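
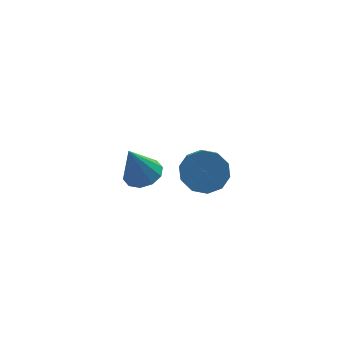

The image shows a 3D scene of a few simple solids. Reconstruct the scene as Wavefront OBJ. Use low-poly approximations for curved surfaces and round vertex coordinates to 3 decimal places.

v -1.804 1.013 -0.699
v -1.044 0.916 -0.437
v -2.376 0.907 0.919
v -1.145 1.407 -0.44
v -1.498 1.747 -0.542
v -1.967 1.807 -0.705
v -2.375 1.564 -0.865
v -2.564 1.111 -0.962
v -2.463 0.62 -0.958
v -2.11 0.28 -0.856
v -1.64 0.22 -0.694
v -1.233 0.463 -0.534
v -0.584 -2.898 2.66
v -0.13 -3.472 2.135
v -0.342 -4.335 2.896
v -0.796 -3.762 3.42
v 0.23 -3.244 2.493
v 0.018 -4.108 3.254
v 0.279 -2.885 2.915
v 0.067 -3.748 3.676
v -0.002 -2.53 3.239
v -0.213 -3.394 4
v -0.505 -2.317 3.342
v -0.716 -3.18 4.103
v -1.038 -2.325 3.184
v -1.25 -3.188 3.945
v -1.398 -2.552 2.826
v -1.61 -3.416 3.587
v -1.447 -2.912 2.404
v -1.659 -3.775 3.165
v -1.167 -3.266 2.08
v -1.378 -4.13 2.841
v -0.664 -3.48 1.977
v -0.875 -4.343 2.738
f 2 1 4
f 2 4 3
f 4 1 5
f 4 5 3
f 5 1 6
f 5 6 3
f 6 1 7
f 6 7 3
f 7 1 8
f 7 8 3
f 8 1 9
f 8 9 3
f 9 1 10
f 9 10 3
f 10 1 11
f 10 11 3
f 11 1 12
f 11 12 3
f 12 1 2
f 12 2 3
f 14 13 17
f 14 17 15
f 15 17 18
f 15 18 16
f 17 13 19
f 17 19 18
f 18 19 20
f 18 20 16
f 19 13 21
f 19 21 20
f 20 21 22
f 20 22 16
f 21 13 23
f 21 23 22
f 22 23 24
f 22 24 16
f 23 13 25
f 23 25 24
f 24 25 26
f 24 26 16
f 25 13 27
f 25 27 26
f 26 27 28
f 26 28 16
f 27 13 29
f 27 29 28
f 28 29 30
f 28 30 16
f 29 13 31
f 29 31 30
f 30 31 32
f 30 32 16
f 31 13 33
f 31 33 32
f 32 33 34
f 32 34 16
f 33 13 14
f 33 14 34
f 34 14 15
f 34 15 16



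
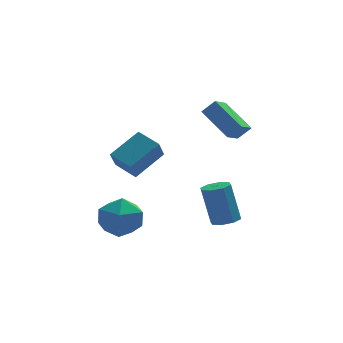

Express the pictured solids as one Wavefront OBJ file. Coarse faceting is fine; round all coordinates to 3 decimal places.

v -2.644 -3.296 -0.947
v -2.061 -2.716 -0.018
v -1.299 -4.784 -0.862
v -0.716 -4.204 0.067
v -1.841 -4.693 0.25
v -2.672 -3.774 0.198
v -0.688 -3.726 -1.078
v -1.519 -2.807 -1.13
v -0.852 -2.982 -0.099
v -1.565 -3.579 0.722
v -1.795 -3.921 -1.602
v -2.508 -4.518 -0.781
v 3.818 -0.545 2.782
v 4.464 -0.613 3.461
v 2.834 0.934 3.864
v 3.48 0.866 4.544
v 4.48 0.294 2.236
v 5.126 0.226 2.916
v 3.496 1.773 3.319
v 4.142 1.705 3.998
v -0.53 -0.476 0.407
v -0.869 -1.177 1.461
v -1.359 0.525 0.806
v -1.698 -0.176 1.86
v 0.938 0.336 1.42
v 0.599 -0.365 2.474
v 0.109 1.337 1.819
v -0.23 0.636 2.873
v 3.159 -3.863 -0.987
v 3.816 -4.14 -0.791
v 3.418 -3.655 1.224
v 2.761 -3.377 1.027
v 3.843 -3.589 -0.918
v 3.445 -3.103 1.096
v 3.469 -3.198 -1.086
v 3.071 -2.713 0.928
v 2.913 -3.197 -1.196
v 2.515 -2.711 0.818
v 2.502 -3.585 -1.184
v 2.104 -3.1 0.831
v 2.475 -4.137 -1.056
v 2.077 -3.651 0.958
v 2.849 -4.527 -0.888
v 2.451 -4.042 1.126
v 3.405 -4.529 -0.778
v 3.007 -4.043 1.236
f 1 12 6
f 1 6 2
f 1 2 8
f 1 8 11
f 1 11 12
f 2 6 10
f 6 12 5
f 12 11 3
f 11 8 7
f 8 2 9
f 4 10 5
f 4 5 3
f 4 3 7
f 4 7 9
f 4 9 10
f 5 10 6
f 3 5 12
f 7 3 11
f 9 7 8
f 10 9 2
f 14 16 13
f 17 14 13
f 13 16 15
f 15 17 13
f 14 20 16
f 18 14 17
f 18 20 14
f 16 20 15
f 19 17 15
f 15 20 19
f 19 18 17
f 20 18 19
f 22 24 21
f 25 22 21
f 21 24 23
f 23 25 21
f 22 28 24
f 26 22 25
f 26 28 22
f 24 28 23
f 27 25 23
f 23 28 27
f 27 26 25
f 28 26 27
f 30 29 33
f 30 33 31
f 31 33 34
f 31 34 32
f 33 29 35
f 33 35 34
f 34 35 36
f 34 36 32
f 35 29 37
f 35 37 36
f 36 37 38
f 36 38 32
f 37 29 39
f 37 39 38
f 38 39 40
f 38 40 32
f 39 29 41
f 39 41 40
f 40 41 42
f 40 42 32
f 41 29 43
f 41 43 42
f 42 43 44
f 42 44 32
f 43 29 45
f 43 45 44
f 44 45 46
f 44 46 32
f 45 29 30
f 45 30 46
f 46 30 31
f 46 31 32



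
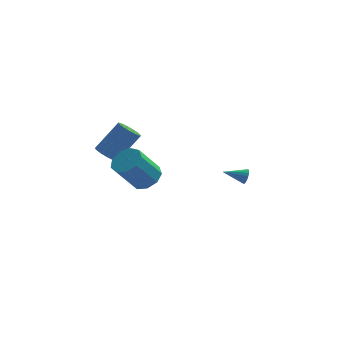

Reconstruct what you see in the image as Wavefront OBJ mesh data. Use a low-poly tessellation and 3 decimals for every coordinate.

v -2.294 -3.359 2.399
v -1.534 -3.635 2.794
v -2.546 -4.157 4.377
v -3.306 -3.881 3.981
v -1.636 -3.042 2.924
v -2.648 -3.564 4.507
v -2.045 -2.597 2.809
v -3.058 -3.119 4.391
v -2.571 -2.509 2.501
v -3.584 -3.031 4.084
v -2.967 -2.819 2.146
v -3.98 -3.341 3.728
v -3.048 -3.381 1.909
v -4.061 -3.903 3.491
v -2.776 -3.933 1.901
v -3.789 -4.455 3.483
v -2.278 -4.217 2.126
v -3.291 -4.738 3.709
v -1.787 -4.099 2.479
v -2.8 -4.621 4.061
v 3.338 3.415 -2.013
v 3.479 3.652 -1.584
v 2.082 3.425 -1.607
v 3.43 3.835 -1.739
v 3.361 3.921 -1.956
v 3.286 3.891 -2.187
v 3.223 3.753 -2.377
v 3.186 3.536 -2.485
v 3.185 3.292 -2.484
v 3.218 3.076 -2.375
v 3.279 2.938 -2.184
v 3.353 2.909 -1.953
v 3.424 2.995 -1.736
v 3.475 3.178 -1.583
v 3.495 3.415 -1.528
v -4.252 -1.597 3.041
v -3.737 -1.452 2.574
v -2.534 -0.897 4.072
v -3.048 -1.043 4.539
v -3.907 -1.159 2.602
v -2.704 -0.604 4.1
v -4.156 -0.966 2.73
v -2.953 -0.412 4.229
v -4.427 -0.918 2.93
v -3.223 -0.364 4.428
v -4.657 -1.026 3.155
v -3.454 -0.471 4.653
v -4.795 -1.264 3.354
v -3.592 -0.71 4.852
v -4.808 -1.579 3.481
v -3.605 -1.025 4.979
v -4.694 -1.898 3.508
v -3.491 -1.344 5.006
v -4.478 -2.148 3.427
v -3.275 -1.594 4.925
v -4.211 -2.272 3.258
v -3.008 -1.718 4.756
v -3.953 -2.241 3.039
v -2.749 -1.687 4.537
v -3.763 -2.063 2.821
v -2.56 -1.508 4.319
v -3.685 -1.778 2.653
v -2.482 -1.223 4.151
f 2 1 5
f 2 5 3
f 3 5 6
f 3 6 4
f 5 1 7
f 5 7 6
f 6 7 8
f 6 8 4
f 7 1 9
f 7 9 8
f 8 9 10
f 8 10 4
f 9 1 11
f 9 11 10
f 10 11 12
f 10 12 4
f 11 1 13
f 11 13 12
f 12 13 14
f 12 14 4
f 13 1 15
f 13 15 14
f 14 15 16
f 14 16 4
f 15 1 17
f 15 17 16
f 16 17 18
f 16 18 4
f 17 1 19
f 17 19 18
f 18 19 20
f 18 20 4
f 19 1 2
f 19 2 20
f 20 2 3
f 20 3 4
f 22 21 24
f 22 24 23
f 24 21 25
f 24 25 23
f 25 21 26
f 25 26 23
f 26 21 27
f 26 27 23
f 27 21 28
f 27 28 23
f 28 21 29
f 28 29 23
f 29 21 30
f 29 30 23
f 30 21 31
f 30 31 23
f 31 21 32
f 31 32 23
f 32 21 33
f 32 33 23
f 33 21 34
f 33 34 23
f 34 21 35
f 34 35 23
f 35 21 22
f 35 22 23
f 37 36 40
f 37 40 38
f 38 40 41
f 38 41 39
f 40 36 42
f 40 42 41
f 41 42 43
f 41 43 39
f 42 36 44
f 42 44 43
f 43 44 45
f 43 45 39
f 44 36 46
f 44 46 45
f 45 46 47
f 45 47 39
f 46 36 48
f 46 48 47
f 47 48 49
f 47 49 39
f 48 36 50
f 48 50 49
f 49 50 51
f 49 51 39
f 50 36 52
f 50 52 51
f 51 52 53
f 51 53 39
f 52 36 54
f 52 54 53
f 53 54 55
f 53 55 39
f 54 36 56
f 54 56 55
f 55 56 57
f 55 57 39
f 56 36 58
f 56 58 57
f 57 58 59
f 57 59 39
f 58 36 60
f 58 60 59
f 59 60 61
f 59 61 39
f 60 36 62
f 60 62 61
f 61 62 63
f 61 63 39
f 62 36 37
f 62 37 63
f 63 37 38
f 63 38 39



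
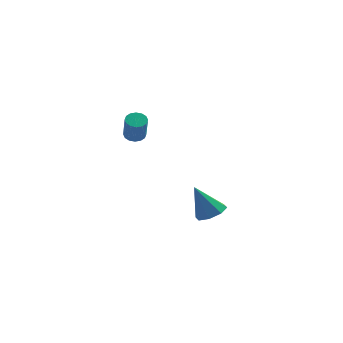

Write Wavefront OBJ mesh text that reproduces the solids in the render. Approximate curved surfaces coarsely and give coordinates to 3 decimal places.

v -2.788 0.604 3.111
v -2.318 0.372 2.98
v -2.243 -0.196 4.258
v -2.712 0.036 4.389
v -2.248 0.621 3.087
v -2.173 0.053 4.364
v -2.323 0.865 3.2
v -2.248 0.297 4.477
v -2.523 1.04 3.29
v -2.447 0.471 4.567
v -2.793 1.097 3.331
v -2.718 0.529 4.608
v -3.062 1.023 3.314
v -2.987 0.455 4.591
v -3.257 0.836 3.242
v -3.182 0.268 4.52
v -3.327 0.587 3.136
v -3.252 0.019 4.413
v -3.252 0.343 3.023
v -3.177 -0.225 4.3
v -3.053 0.169 2.933
v -2.977 -0.4 4.21
v -2.782 0.111 2.892
v -2.707 -0.457 4.169
v -2.513 0.185 2.909
v -2.438 -0.383 4.186
v 0.904 1.681 -2.983
v 1.541 2.208 -2.745
v 0.076 1.939 -1.337
v 1.048 2.527 -3.043
v 0.471 2.349 -3.306
v 0.148 1.781 -3.379
v 0.268 1.153 -3.22
v 0.761 0.835 -2.922
v 1.338 1.012 -2.659
v 1.661 1.581 -2.586
f 2 1 5
f 2 5 3
f 3 5 6
f 3 6 4
f 5 1 7
f 5 7 6
f 6 7 8
f 6 8 4
f 7 1 9
f 7 9 8
f 8 9 10
f 8 10 4
f 9 1 11
f 9 11 10
f 10 11 12
f 10 12 4
f 11 1 13
f 11 13 12
f 12 13 14
f 12 14 4
f 13 1 15
f 13 15 14
f 14 15 16
f 14 16 4
f 15 1 17
f 15 17 16
f 16 17 18
f 16 18 4
f 17 1 19
f 17 19 18
f 18 19 20
f 18 20 4
f 19 1 21
f 19 21 20
f 20 21 22
f 20 22 4
f 21 1 23
f 21 23 22
f 22 23 24
f 22 24 4
f 23 1 25
f 23 25 24
f 24 25 26
f 24 26 4
f 25 1 2
f 25 2 26
f 26 2 3
f 26 3 4
f 28 27 30
f 28 30 29
f 30 27 31
f 30 31 29
f 31 27 32
f 31 32 29
f 32 27 33
f 32 33 29
f 33 27 34
f 33 34 29
f 34 27 35
f 34 35 29
f 35 27 36
f 35 36 29
f 36 27 28
f 36 28 29



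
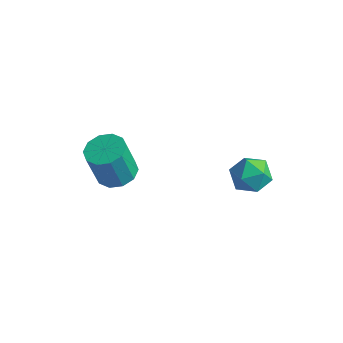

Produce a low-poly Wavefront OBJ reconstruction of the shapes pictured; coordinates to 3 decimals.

v -2.451 1.05 -3.03
v -1.641 1.025 -2.905
v -1.899 0.665 -1.305
v -2.709 0.69 -1.43
v -1.797 1.5 -2.824
v -2.055 1.14 -1.224
v -2.203 1.803 -2.821
v -2.461 1.444 -1.221
v -2.704 1.818 -2.898
v -2.962 1.459 -1.298
v -3.108 1.54 -3.026
v -3.366 1.181 -1.426
v -3.261 1.075 -3.155
v -3.519 0.715 -1.555
v -3.105 0.6 -3.236
v -3.363 0.24 -1.636
v -2.699 0.296 -3.239
v -2.957 -0.063 -1.639
v -2.198 0.281 -3.162
v -2.456 -0.078 -1.562
v -1.794 0.559 -3.034
v -2.052 0.2 -1.434
v 2.068 4.088 -1.954
v 2.59 3.791 -2.573
v 1.19 3.029 -2.187
v 1.712 2.732 -2.806
v 1.959 2.697 -1.981
v 2.501 3.352 -1.837
v 1.279 3.468 -2.923
v 1.821 4.123 -2.779
v 2.102 3.408 -3.172
v 2.522 2.932 -2.59
v 1.258 3.888 -2.17
v 1.678 3.412 -1.588
f 2 1 5
f 2 5 3
f 3 5 6
f 3 6 4
f 5 1 7
f 5 7 6
f 6 7 8
f 6 8 4
f 7 1 9
f 7 9 8
f 8 9 10
f 8 10 4
f 9 1 11
f 9 11 10
f 10 11 12
f 10 12 4
f 11 1 13
f 11 13 12
f 12 13 14
f 12 14 4
f 13 1 15
f 13 15 14
f 14 15 16
f 14 16 4
f 15 1 17
f 15 17 16
f 16 17 18
f 16 18 4
f 17 1 19
f 17 19 18
f 18 19 20
f 18 20 4
f 19 1 21
f 19 21 20
f 20 21 22
f 20 22 4
f 21 1 2
f 21 2 22
f 22 2 3
f 22 3 4
f 23 34 28
f 23 28 24
f 23 24 30
f 23 30 33
f 23 33 34
f 24 28 32
f 28 34 27
f 34 33 25
f 33 30 29
f 30 24 31
f 26 32 27
f 26 27 25
f 26 25 29
f 26 29 31
f 26 31 32
f 27 32 28
f 25 27 34
f 29 25 33
f 31 29 30
f 32 31 24



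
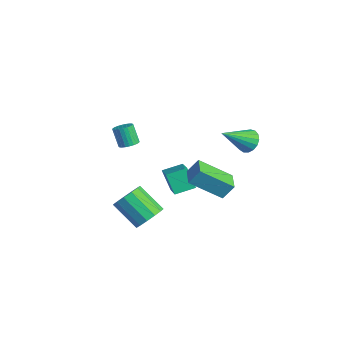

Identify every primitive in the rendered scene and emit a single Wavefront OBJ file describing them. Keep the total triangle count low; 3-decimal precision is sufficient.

v 0.993 -1.192 -3.02
v 1.359 -0.763 -2.357
v 0.113 -1.4 -1.257
v -0.253 -1.828 -1.92
v 1.03 -0.458 -2.554
v -0.217 -1.094 -1.454
v 0.689 -0.386 -2.899
v -0.558 -1.022 -1.799
v 0.444 -0.57 -3.282
v -0.802 -1.206 -2.182
v 0.374 -0.951 -3.582
v -0.872 -1.587 -2.482
v 0.501 -1.409 -3.704
v -0.746 -2.045 -2.604
v 0.783 -1.798 -3.608
v -0.463 -2.434 -2.508
v 1.133 -1.994 -3.326
v -0.114 -2.631 -2.226
v 1.438 -1.936 -2.947
v 0.191 -2.572 -1.847
v 1.602 -1.642 -2.591
v 0.355 -2.278 -1.491
v 1.572 -1.204 -2.371
v 0.326 -1.841 -1.271
v -0.007 -1.76 2.048
v 0.341 -2.117 2.197
v -0.165 -2.196 3.182
v -0.513 -1.84 3.032
v 0.431 -1.945 2.258
v -0.075 -2.025 3.242
v 0.455 -1.746 2.286
v -0.051 -1.826 3.271
v 0.408 -1.549 2.278
v -0.098 -1.628 3.263
v 0.298 -1.383 2.235
v -0.207 -1.463 3.22
v 0.142 -1.276 2.164
v -0.364 -1.355 3.148
v -0.037 -1.242 2.074
v -0.543 -1.321 3.059
v -0.211 -1.287 1.981
v -0.717 -1.366 2.966
v -0.355 -1.404 1.898
v -0.861 -1.483 2.883
v -0.445 -1.575 1.838
v -0.951 -1.655 2.822
v -0.469 -1.774 1.809
v -0.975 -1.854 2.794
v -0.422 -1.972 1.817
v -0.928 -2.051 2.802
v -0.313 -2.137 1.86
v -0.818 -2.217 2.845
v -0.156 -2.245 1.932
v -0.662 -2.324 2.916
v 0.023 -2.279 2.021
v -0.483 -2.358 3.006
v 0.197 -2.234 2.114
v -0.309 -2.313 3.099
v 1.164 4.193 0.97
v 1.859 4.09 0.812
v 1.196 2.647 2.11
v 1.867 4.295 1.09
v 1.713 4.476 1.34
v 1.434 4.592 1.505
v 1.093 4.617 1.548
v 0.768 4.544 1.458
v 0.534 4.391 1.257
v 0.445 4.192 0.99
v 0.52 3.994 0.719
v 0.742 3.841 0.505
v 1.062 3.768 0.398
v 1.405 3.793 0.422
v 1.692 3.909 0.571
v -3.908 2.032 -3.933
v -2.296 1.419 -2.941
v -3.669 3.13 -3.644
v -2.057 2.516 -2.651
v -3.183 2.164 -5.029
v -1.571 1.55 -4.036
v -2.944 3.261 -4.739
v -1.332 2.648 -3.747
v 1.876 2.263 -1.283
v 1.137 0.778 -0.095
v 2.081 2.791 -0.495
v 1.342 1.305 0.692
v 2.938 1.775 -1.232
v 2.199 0.289 -0.045
v 3.143 2.302 -0.445
v 2.404 0.817 0.743
f 2 1 5
f 2 5 3
f 3 5 6
f 3 6 4
f 5 1 7
f 5 7 6
f 6 7 8
f 6 8 4
f 7 1 9
f 7 9 8
f 8 9 10
f 8 10 4
f 9 1 11
f 9 11 10
f 10 11 12
f 10 12 4
f 11 1 13
f 11 13 12
f 12 13 14
f 12 14 4
f 13 1 15
f 13 15 14
f 14 15 16
f 14 16 4
f 15 1 17
f 15 17 16
f 16 17 18
f 16 18 4
f 17 1 19
f 17 19 18
f 18 19 20
f 18 20 4
f 19 1 21
f 19 21 20
f 20 21 22
f 20 22 4
f 21 1 23
f 21 23 22
f 22 23 24
f 22 24 4
f 23 1 2
f 23 2 24
f 24 2 3
f 24 3 4
f 26 25 29
f 26 29 27
f 27 29 30
f 27 30 28
f 29 25 31
f 29 31 30
f 30 31 32
f 30 32 28
f 31 25 33
f 31 33 32
f 32 33 34
f 32 34 28
f 33 25 35
f 33 35 34
f 34 35 36
f 34 36 28
f 35 25 37
f 35 37 36
f 36 37 38
f 36 38 28
f 37 25 39
f 37 39 38
f 38 39 40
f 38 40 28
f 39 25 41
f 39 41 40
f 40 41 42
f 40 42 28
f 41 25 43
f 41 43 42
f 42 43 44
f 42 44 28
f 43 25 45
f 43 45 44
f 44 45 46
f 44 46 28
f 45 25 47
f 45 47 46
f 46 47 48
f 46 48 28
f 47 25 49
f 47 49 48
f 48 49 50
f 48 50 28
f 49 25 51
f 49 51 50
f 50 51 52
f 50 52 28
f 51 25 53
f 51 53 52
f 52 53 54
f 52 54 28
f 53 25 55
f 53 55 54
f 54 55 56
f 54 56 28
f 55 25 57
f 55 57 56
f 56 57 58
f 56 58 28
f 57 25 26
f 57 26 58
f 58 26 27
f 58 27 28
f 60 59 62
f 60 62 61
f 62 59 63
f 62 63 61
f 63 59 64
f 63 64 61
f 64 59 65
f 64 65 61
f 65 59 66
f 65 66 61
f 66 59 67
f 66 67 61
f 67 59 68
f 67 68 61
f 68 59 69
f 68 69 61
f 69 59 70
f 69 70 61
f 70 59 71
f 70 71 61
f 71 59 72
f 71 72 61
f 72 59 73
f 72 73 61
f 73 59 60
f 73 60 61
f 75 77 74
f 78 75 74
f 74 77 76
f 76 78 74
f 75 81 77
f 79 75 78
f 79 81 75
f 77 81 76
f 80 78 76
f 76 81 80
f 80 79 78
f 81 79 80
f 83 85 82
f 86 83 82
f 82 85 84
f 84 86 82
f 83 89 85
f 87 83 86
f 87 89 83
f 85 89 84
f 88 86 84
f 84 89 88
f 88 87 86
f 89 87 88



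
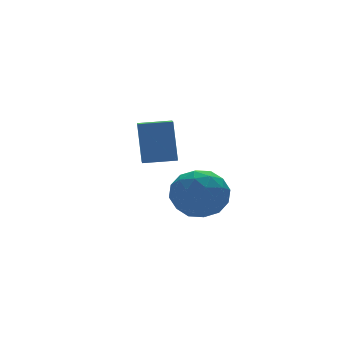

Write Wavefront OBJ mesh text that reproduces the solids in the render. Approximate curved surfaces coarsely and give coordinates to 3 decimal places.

v -1.765 -1.532 -0.713
v -1.126 -1.646 -1.401
v -2.734 -2.454 -1.459
v -2.095 -2.568 -2.147
v -1.939 -2.939 -1.291
v -1.34 -2.37 -0.83
v -2.52 -1.73 -2.03
v -1.921 -1.161 -1.569
v -1.592 -1.769 -2.216
v -1.234 -2.516 -1.759
v -2.626 -1.584 -1.101
v -2.268 -2.331 -0.644
v -1.36 -1.508 -0.992
v -2.5 -2.592 -1.868
v -2.408 -2.81 -1.365
v -2.032 -2.877 -1.77
v -1.486 -1.933 -0.656
v -1.111 -2.001 -1.06
v -1.589 -2.76 -0.996
v -2.749 -2.099 -1.8
v -2.374 -2.167 -2.204
v -1.828 -1.223 -1.09
v -1.452 -1.29 -1.495
v -2.271 -1.34 -1.864
v -1.259 -1.648 -1.875
v -1.829 -2.189 -2.313
v -2.078 -1.697 -2.244
v -1.726 -1.362 -1.973
v -1.048 -2.087 -1.606
v -1.618 -2.628 -2.045
v -1.526 -2.847 -1.541
v -1.174 -2.512 -1.27
v -1.322 -2.159 -2.085
v -2.242 -1.472 -0.815
v -2.812 -2.013 -1.254
v -2.686 -1.588 -1.59
v -2.334 -1.253 -1.319
v -2.031 -1.911 -0.547
v -2.601 -2.452 -0.985
v -2.134 -2.738 -0.887
v -1.782 -2.403 -0.616
v -2.538 -1.941 -0.775
v -2.285 0.74 -1.104
v -2.18 1.204 0.34
v -1.844 1.575 -1.404
v -1.74 2.039 0.04
v -1.32 0.261 -1.02
v -1.216 0.725 0.424
v -0.88 1.096 -1.32
v -0.775 1.56 0.124
f 1 38 17
f 38 12 41
f 17 41 6
f 38 41 17
f 1 17 13
f 17 6 18
f 13 18 2
f 17 18 13
f 1 13 22
f 13 2 23
f 22 23 8
f 13 23 22
f 1 22 34
f 22 8 37
f 34 37 11
f 22 37 34
f 1 34 38
f 34 11 42
f 38 42 12
f 34 42 38
f 2 18 29
f 18 6 32
f 29 32 10
f 18 32 29
f 6 41 19
f 41 12 40
f 19 40 5
f 41 40 19
f 12 42 39
f 42 11 35
f 39 35 3
f 42 35 39
f 11 37 36
f 37 8 24
f 36 24 7
f 37 24 36
f 8 23 28
f 23 2 25
f 28 25 9
f 23 25 28
f 4 30 16
f 30 10 31
f 16 31 5
f 30 31 16
f 4 16 14
f 16 5 15
f 14 15 3
f 16 15 14
f 4 14 21
f 14 3 20
f 21 20 7
f 14 20 21
f 4 21 26
f 21 7 27
f 26 27 9
f 21 27 26
f 4 26 30
f 26 9 33
f 30 33 10
f 26 33 30
f 5 31 19
f 31 10 32
f 19 32 6
f 31 32 19
f 3 15 39
f 15 5 40
f 39 40 12
f 15 40 39
f 7 20 36
f 20 3 35
f 36 35 11
f 20 35 36
f 9 27 28
f 27 7 24
f 28 24 8
f 27 24 28
f 10 33 29
f 33 9 25
f 29 25 2
f 33 25 29
f 44 46 43
f 47 44 43
f 43 46 45
f 45 47 43
f 44 50 46
f 48 44 47
f 48 50 44
f 46 50 45
f 49 47 45
f 45 50 49
f 49 48 47
f 50 48 49



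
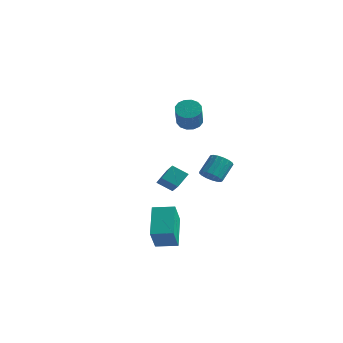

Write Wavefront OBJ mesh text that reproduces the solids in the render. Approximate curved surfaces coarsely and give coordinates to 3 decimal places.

v -3.883 -0.83 -0.836
v -3.744 -0.156 -0.224
v -4.806 0.081 -1.629
v -4.667 0.754 -1.018
v -3.173 -0.534 -1.322
v -3.034 0.139 -0.711
v -4.096 0.376 -2.116
v -3.957 1.05 -1.504
v -2.452 1.128 -1.071
v -1.907 1.297 -1.287
v -1.844 2.142 -0.466
v -2.388 1.972 -0.249
v -2.097 1.459 -1.439
v -2.033 2.304 -0.618
v -2.367 1.545 -1.507
v -2.304 2.39 -0.686
v -2.657 1.536 -1.475
v -2.594 2.381 -0.653
v -2.9 1.433 -1.35
v -2.837 2.278 -0.529
v -3.04 1.26 -1.161
v -2.977 2.105 -0.34
v -3.046 1.056 -0.951
v -2.982 1.901 -0.13
v -2.915 0.869 -0.769
v -2.851 1.714 0.052
v -2.678 0.742 -0.656
v -2.615 1.586 0.165
v -2.389 0.702 -0.638
v -2.326 1.547 0.183
v -2.115 0.76 -0.719
v -2.051 1.605 0.102
v -1.918 0.902 -0.88
v -1.854 1.747 -0.059
v -1.843 1.096 -1.086
v -1.779 1.941 -0.264
v -1.482 -5.229 -2.278
v -2.202 -4.043 -1.229
v -1.779 -4.409 -3.411
v -2.5 -3.222 -2.361
v -0.56 -4.758 -2.179
v -1.281 -3.571 -1.129
v -0.858 -3.937 -3.311
v -1.578 -2.751 -2.262
v -3.209 0.49 2.583
v -2.814 0.209 2.18
v -2.335 -0.63 3.235
v -2.731 -0.35 3.637
v -2.645 0.46 2.303
v -2.167 -0.379 3.358
v -2.628 0.718 2.501
v -2.15 -0.121 3.556
v -2.766 0.916 2.721
v -2.288 0.077 3.775
v -3.023 0.999 2.904
v -2.545 0.16 3.958
v -3.33 0.945 3
v -2.852 0.106 4.055
v -3.605 0.77 2.985
v -3.126 -0.069 4.04
v -3.773 0.519 2.862
v -3.295 -0.32 3.917
v -3.79 0.261 2.664
v -3.312 -0.578 3.719
v -3.652 0.063 2.445
v -3.174 -0.776 3.499
v -3.395 -0.02 2.262
v -2.917 -0.859 3.316
v -3.088 0.034 2.165
v -2.61 -0.805 3.22
f 2 4 1
f 5 2 1
f 1 4 3
f 3 5 1
f 2 8 4
f 6 2 5
f 6 8 2
f 4 8 3
f 7 5 3
f 3 8 7
f 7 6 5
f 8 6 7
f 10 9 13
f 10 13 11
f 11 13 14
f 11 14 12
f 13 9 15
f 13 15 14
f 14 15 16
f 14 16 12
f 15 9 17
f 15 17 16
f 16 17 18
f 16 18 12
f 17 9 19
f 17 19 18
f 18 19 20
f 18 20 12
f 19 9 21
f 19 21 20
f 20 21 22
f 20 22 12
f 21 9 23
f 21 23 22
f 22 23 24
f 22 24 12
f 23 9 25
f 23 25 24
f 24 25 26
f 24 26 12
f 25 9 27
f 25 27 26
f 26 27 28
f 26 28 12
f 27 9 29
f 27 29 28
f 28 29 30
f 28 30 12
f 29 9 31
f 29 31 30
f 30 31 32
f 30 32 12
f 31 9 33
f 31 33 32
f 32 33 34
f 32 34 12
f 33 9 35
f 33 35 34
f 34 35 36
f 34 36 12
f 35 9 10
f 35 10 36
f 36 10 11
f 36 11 12
f 38 40 37
f 41 38 37
f 37 40 39
f 39 41 37
f 38 44 40
f 42 38 41
f 42 44 38
f 40 44 39
f 43 41 39
f 39 44 43
f 43 42 41
f 44 42 43
f 46 45 49
f 46 49 47
f 47 49 50
f 47 50 48
f 49 45 51
f 49 51 50
f 50 51 52
f 50 52 48
f 51 45 53
f 51 53 52
f 52 53 54
f 52 54 48
f 53 45 55
f 53 55 54
f 54 55 56
f 54 56 48
f 55 45 57
f 55 57 56
f 56 57 58
f 56 58 48
f 57 45 59
f 57 59 58
f 58 59 60
f 58 60 48
f 59 45 61
f 59 61 60
f 60 61 62
f 60 62 48
f 61 45 63
f 61 63 62
f 62 63 64
f 62 64 48
f 63 45 65
f 63 65 64
f 64 65 66
f 64 66 48
f 65 45 67
f 65 67 66
f 66 67 68
f 66 68 48
f 67 45 69
f 67 69 68
f 68 69 70
f 68 70 48
f 69 45 46
f 69 46 70
f 70 46 47
f 70 47 48



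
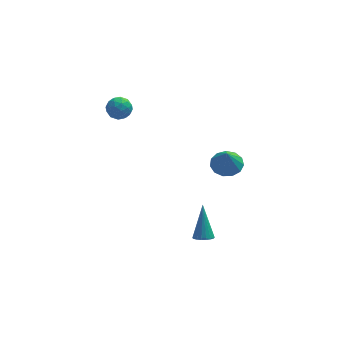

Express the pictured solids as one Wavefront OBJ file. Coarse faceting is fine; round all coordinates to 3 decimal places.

v 0.502 -3.98 -2.37
v 1.051 -4.011 -2.368
v 0.558 -2.92 -0.71
v 1.009 -3.808 -2.497
v 0.866 -3.638 -2.6
v 0.651 -3.536 -2.658
v 0.407 -3.522 -2.659
v 0.181 -3.599 -2.603
v 0.019 -3.751 -2.5
v -0.047 -3.949 -2.371
v -0.004 -4.152 -2.243
v 0.139 -4.322 -2.139
v 0.353 -4.424 -2.081
v 0.598 -4.438 -2.081
v 0.823 -4.361 -2.137
v 0.985 -4.209 -2.24
v 1.973 -0.885 0.608
v 2.475 -0.235 0.863
v 1.907 -1.315 1.832
v 2.019 -0.075 0.895
v 1.548 -0.173 0.835
v 1.212 -0.496 0.703
v 1.118 -0.943 0.541
v 1.295 -1.371 0.4
v 1.688 -1.645 0.325
v 2.171 -1.677 0.339
v 2.592 -1.458 0.439
v 2.816 -1.057 0.593
v 2.772 -0.601 0.751
v -3.877 3.372 1.896
v -3.384 3.671 2.37
v -2.976 3.069 1.15
v -2.483 3.368 1.624
v -2.848 2.744 1.811
v -3.405 2.932 2.271
v -2.955 3.808 1.249
v -3.512 3.996 1.709
v -2.814 3.941 1.97
v -2.748 3.283 2.317
v -3.612 3.457 1.203
v -3.546 2.799 1.55
v -3.71 3.548 2.198
v -2.65 3.192 1.322
v -2.865 2.825 1.431
v -2.575 3.001 1.71
v -3.722 3.113 2.14
v -3.432 3.289 2.419
v -3.117 2.745 2.09
v -2.928 3.451 1.101
v -2.638 3.627 1.38
v -3.785 3.739 1.81
v -3.495 3.915 2.089
v -3.243 3.995 1.43
v -3.085 3.883 2.242
v -2.555 3.705 1.804
v -2.833 3.963 1.583
v -3.16 4.073 1.854
v -3.046 3.496 2.446
v -2.517 3.318 2.008
v -2.731 2.951 2.117
v -3.059 3.061 2.388
v -2.711 3.655 2.211
v -3.843 3.422 1.512
v -3.314 3.244 1.074
v -3.301 3.679 1.132
v -3.629 3.789 1.403
v -3.805 3.035 1.716
v -3.275 2.857 1.278
v -3.2 2.667 1.666
v -3.527 2.777 1.937
v -3.649 3.085 1.309
f 2 1 4
f 2 4 3
f 4 1 5
f 4 5 3
f 5 1 6
f 5 6 3
f 6 1 7
f 6 7 3
f 7 1 8
f 7 8 3
f 8 1 9
f 8 9 3
f 9 1 10
f 9 10 3
f 10 1 11
f 10 11 3
f 11 1 12
f 11 12 3
f 12 1 13
f 12 13 3
f 13 1 14
f 13 14 3
f 14 1 15
f 14 15 3
f 15 1 16
f 15 16 3
f 16 1 2
f 16 2 3
f 18 17 20
f 18 20 19
f 20 17 21
f 20 21 19
f 21 17 22
f 21 22 19
f 22 17 23
f 22 23 19
f 23 17 24
f 23 24 19
f 24 17 25
f 24 25 19
f 25 17 26
f 25 26 19
f 26 17 27
f 26 27 19
f 27 17 28
f 27 28 19
f 28 17 29
f 28 29 19
f 29 17 18
f 29 18 19
f 30 67 46
f 67 41 70
f 46 70 35
f 67 70 46
f 30 46 42
f 46 35 47
f 42 47 31
f 46 47 42
f 30 42 51
f 42 31 52
f 51 52 37
f 42 52 51
f 30 51 63
f 51 37 66
f 63 66 40
f 51 66 63
f 30 63 67
f 63 40 71
f 67 71 41
f 63 71 67
f 31 47 58
f 47 35 61
f 58 61 39
f 47 61 58
f 35 70 48
f 70 41 69
f 48 69 34
f 70 69 48
f 41 71 68
f 71 40 64
f 68 64 32
f 71 64 68
f 40 66 65
f 66 37 53
f 65 53 36
f 66 53 65
f 37 52 57
f 52 31 54
f 57 54 38
f 52 54 57
f 33 59 45
f 59 39 60
f 45 60 34
f 59 60 45
f 33 45 43
f 45 34 44
f 43 44 32
f 45 44 43
f 33 43 50
f 43 32 49
f 50 49 36
f 43 49 50
f 33 50 55
f 50 36 56
f 55 56 38
f 50 56 55
f 33 55 59
f 55 38 62
f 59 62 39
f 55 62 59
f 34 60 48
f 60 39 61
f 48 61 35
f 60 61 48
f 32 44 68
f 44 34 69
f 68 69 41
f 44 69 68
f 36 49 65
f 49 32 64
f 65 64 40
f 49 64 65
f 38 56 57
f 56 36 53
f 57 53 37
f 56 53 57
f 39 62 58
f 62 38 54
f 58 54 31
f 62 54 58



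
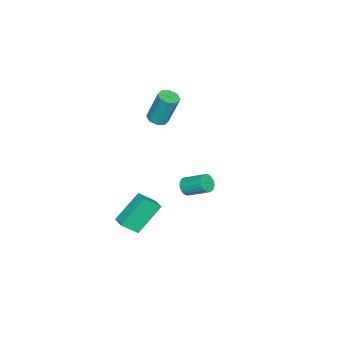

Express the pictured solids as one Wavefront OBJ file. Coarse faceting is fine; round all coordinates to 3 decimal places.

v -3.829 -2.143 1.804
v -3.203 -2.407 1.919
v -3.284 -1.702 3.991
v -3.911 -1.437 3.876
v -3.183 -1.908 1.749
v -3.264 -1.203 3.821
v -3.542 -1.545 1.612
v -3.623 -0.84 3.684
v -4.069 -1.533 1.587
v -4.15 -0.828 3.659
v -4.456 -1.878 1.689
v -4.537 -1.173 3.761
v -4.476 -2.377 1.859
v -4.557 -1.672 3.931
v -4.117 -2.74 1.996
v -4.198 -2.035 4.068
v -3.59 -2.752 2.021
v -3.671 -2.047 4.093
v 3.238 2.501 2.362
v 3.71 2.665 2.029
v 3.793 3.922 2.766
v 3.322 3.759 3.098
v 3.519 2.755 1.896
v 3.602 4.013 2.633
v 3.279 2.802 1.844
v 3.363 4.059 2.581
v 3.033 2.796 1.881
v 3.116 4.054 2.618
v 2.822 2.74 2.002
v 2.905 3.997 2.739
v 2.683 2.642 2.184
v 2.766 3.9 2.921
v 2.64 2.52 2.398
v 2.723 3.778 3.134
v 2.7 2.395 2.605
v 2.784 3.652 3.341
v 2.854 2.288 2.77
v 2.937 3.545 3.507
v 3.074 2.218 2.864
v 3.157 3.475 3.601
v 3.322 2.197 2.872
v 3.406 3.454 3.609
v 3.556 2.228 2.791
v 3.64 3.486 3.528
v 3.735 2.307 2.636
v 3.819 3.565 3.373
v 3.828 2.42 2.434
v 3.912 3.677 3.171
v 3.819 2.546 2.219
v 3.903 3.804 2.956
v 2.517 0.383 -0.128
v 3.098 -0.421 0.773
v 3.089 0.953 0.011
v 3.67 0.149 0.912
v 3.77 -0.489 -1.712
v 4.351 -1.293 -0.811
v 4.342 0.081 -1.573
v 4.923 -0.723 -0.672
f 2 1 5
f 2 5 3
f 3 5 6
f 3 6 4
f 5 1 7
f 5 7 6
f 6 7 8
f 6 8 4
f 7 1 9
f 7 9 8
f 8 9 10
f 8 10 4
f 9 1 11
f 9 11 10
f 10 11 12
f 10 12 4
f 11 1 13
f 11 13 12
f 12 13 14
f 12 14 4
f 13 1 15
f 13 15 14
f 14 15 16
f 14 16 4
f 15 1 17
f 15 17 16
f 16 17 18
f 16 18 4
f 17 1 2
f 17 2 18
f 18 2 3
f 18 3 4
f 20 19 23
f 20 23 21
f 21 23 24
f 21 24 22
f 23 19 25
f 23 25 24
f 24 25 26
f 24 26 22
f 25 19 27
f 25 27 26
f 26 27 28
f 26 28 22
f 27 19 29
f 27 29 28
f 28 29 30
f 28 30 22
f 29 19 31
f 29 31 30
f 30 31 32
f 30 32 22
f 31 19 33
f 31 33 32
f 32 33 34
f 32 34 22
f 33 19 35
f 33 35 34
f 34 35 36
f 34 36 22
f 35 19 37
f 35 37 36
f 36 37 38
f 36 38 22
f 37 19 39
f 37 39 38
f 38 39 40
f 38 40 22
f 39 19 41
f 39 41 40
f 40 41 42
f 40 42 22
f 41 19 43
f 41 43 42
f 42 43 44
f 42 44 22
f 43 19 45
f 43 45 44
f 44 45 46
f 44 46 22
f 45 19 47
f 45 47 46
f 46 47 48
f 46 48 22
f 47 19 49
f 47 49 48
f 48 49 50
f 48 50 22
f 49 19 20
f 49 20 50
f 50 20 21
f 50 21 22
f 52 54 51
f 55 52 51
f 51 54 53
f 53 55 51
f 52 58 54
f 56 52 55
f 56 58 52
f 54 58 53
f 57 55 53
f 53 58 57
f 57 56 55
f 58 56 57



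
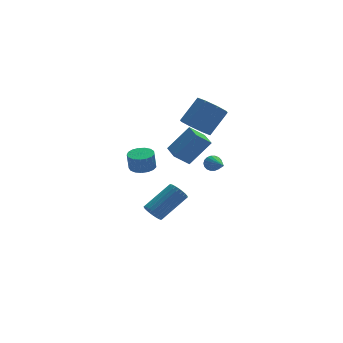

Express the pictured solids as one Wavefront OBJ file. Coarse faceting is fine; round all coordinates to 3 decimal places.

v 2.914 -0.406 -0.083
v 3.179 -0.581 -0.495
v 2.866 -2.274 0.683
v 3.346 -0.525 -0.346
v 3.428 -0.444 -0.145
v 3.409 -0.356 0.068
v 3.291 -0.278 0.251
v 3.098 -0.225 0.368
v 2.869 -0.208 0.396
v 2.648 -0.23 0.328
v 2.481 -0.287 0.179
v 2.399 -0.368 -0.022
v 2.419 -0.456 -0.235
v 2.537 -0.534 -0.418
v 2.729 -0.586 -0.535
v 2.958 -0.604 -0.562
v 2.155 0.315 2.386
v 2.722 0.79 1.743
v 3.851 1.24 3.07
v 3.285 0.765 3.714
v 2.194 1.231 2.042
v 3.324 1.682 3.369
v 1.644 1.136 2.543
v 2.773 1.587 3.87
v 1.393 0.559 2.952
v 2.522 1.01 4.279
v 1.589 -0.16 3.03
v 2.718 0.29 4.357
v 2.116 -0.602 2.731
v 3.246 -0.151 4.058
v 2.667 -0.507 2.23
v 3.796 -0.056 3.557
v 2.918 0.07 1.821
v 4.047 0.521 3.148
v -1.443 -1.875 1.124
v -1.043 -2.473 1.139
v -1.157 -2.524 2.151
v -1.557 -1.925 2.136
v -0.813 -2.22 1.178
v -0.927 -2.27 2.19
v -0.727 -1.887 1.204
v -0.842 -1.937 2.216
v -0.806 -1.551 1.212
v -0.92 -1.602 2.224
v -1.03 -1.29 1.2
v -1.144 -1.341 2.212
v -1.349 -1.162 1.17
v -1.463 -1.213 2.182
v -1.689 -1.198 1.13
v -1.803 -1.249 2.142
v -1.973 -1.389 1.088
v -2.087 -1.439 2.101
v -2.136 -1.691 1.055
v -2.25 -1.741 2.067
v -2.139 -2.035 1.037
v -2.254 -2.086 2.05
v -1.984 -2.342 1.039
v -2.098 -2.393 2.052
v -1.704 -2.543 1.061
v -1.818 -2.593 2.073
v -1.365 -2.59 1.097
v -1.479 -2.641 2.109
v 1.152 0.906 0.078
v 2.391 0.86 1.53
v 1.159 2.085 0.109
v 2.398 2.039 1.562
v 2.042 0.921 -0.682
v 3.281 0.875 0.771
v 2.049 2.1 -0.65
v 3.288 2.054 0.802
v -0.125 0.678 -4.005
v 0.239 0.716 -4.554
v 1.91 1.3 -3.404
v 1.545 1.262 -2.855
v 0.146 0.956 -4.539
v 1.816 1.539 -3.389
v 0.011 1.153 -4.443
v 1.681 1.736 -3.293
v -0.145 1.278 -4.28
v 1.525 1.861 -3.13
v -0.298 1.311 -4.076
v 1.373 1.895 -2.926
v -0.424 1.249 -3.86
v 1.246 1.832 -2.71
v -0.505 1.099 -3.667
v 1.165 1.682 -2.517
v -0.528 0.885 -3.525
v 1.142 1.469 -2.375
v -0.49 0.64 -3.456
v 1.181 1.224 -2.306
v -0.396 0.401 -3.471
v 1.274 0.984 -2.321
v -0.261 0.204 -3.567
v 1.409 0.787 -2.417
v -0.105 0.079 -3.73
v 1.565 0.662 -2.58
v 0.047 0.045 -3.934
v 1.718 0.629 -2.784
v 0.174 0.108 -4.15
v 1.844 0.691 -3
v 0.255 0.258 -4.343
v 1.925 0.841 -3.193
v 0.278 0.471 -4.485
v 1.948 1.055 -3.335
f 2 1 4
f 2 4 3
f 4 1 5
f 4 5 3
f 5 1 6
f 5 6 3
f 6 1 7
f 6 7 3
f 7 1 8
f 7 8 3
f 8 1 9
f 8 9 3
f 9 1 10
f 9 10 3
f 10 1 11
f 10 11 3
f 11 1 12
f 11 12 3
f 12 1 13
f 12 13 3
f 13 1 14
f 13 14 3
f 14 1 15
f 14 15 3
f 15 1 16
f 15 16 3
f 16 1 2
f 16 2 3
f 18 17 21
f 18 21 19
f 19 21 22
f 19 22 20
f 21 17 23
f 21 23 22
f 22 23 24
f 22 24 20
f 23 17 25
f 23 25 24
f 24 25 26
f 24 26 20
f 25 17 27
f 25 27 26
f 26 27 28
f 26 28 20
f 27 17 29
f 27 29 28
f 28 29 30
f 28 30 20
f 29 17 31
f 29 31 30
f 30 31 32
f 30 32 20
f 31 17 33
f 31 33 32
f 32 33 34
f 32 34 20
f 33 17 18
f 33 18 34
f 34 18 19
f 34 19 20
f 36 35 39
f 36 39 37
f 37 39 40
f 37 40 38
f 39 35 41
f 39 41 40
f 40 41 42
f 40 42 38
f 41 35 43
f 41 43 42
f 42 43 44
f 42 44 38
f 43 35 45
f 43 45 44
f 44 45 46
f 44 46 38
f 45 35 47
f 45 47 46
f 46 47 48
f 46 48 38
f 47 35 49
f 47 49 48
f 48 49 50
f 48 50 38
f 49 35 51
f 49 51 50
f 50 51 52
f 50 52 38
f 51 35 53
f 51 53 52
f 52 53 54
f 52 54 38
f 53 35 55
f 53 55 54
f 54 55 56
f 54 56 38
f 55 35 57
f 55 57 56
f 56 57 58
f 56 58 38
f 57 35 59
f 57 59 58
f 58 59 60
f 58 60 38
f 59 35 61
f 59 61 60
f 60 61 62
f 60 62 38
f 61 35 36
f 61 36 62
f 62 36 37
f 62 37 38
f 64 66 63
f 67 64 63
f 63 66 65
f 65 67 63
f 64 70 66
f 68 64 67
f 68 70 64
f 66 70 65
f 69 67 65
f 65 70 69
f 69 68 67
f 70 68 69
f 72 71 75
f 72 75 73
f 73 75 76
f 73 76 74
f 75 71 77
f 75 77 76
f 76 77 78
f 76 78 74
f 77 71 79
f 77 79 78
f 78 79 80
f 78 80 74
f 79 71 81
f 79 81 80
f 80 81 82
f 80 82 74
f 81 71 83
f 81 83 82
f 82 83 84
f 82 84 74
f 83 71 85
f 83 85 84
f 84 85 86
f 84 86 74
f 85 71 87
f 85 87 86
f 86 87 88
f 86 88 74
f 87 71 89
f 87 89 88
f 88 89 90
f 88 90 74
f 89 71 91
f 89 91 90
f 90 91 92
f 90 92 74
f 91 71 93
f 91 93 92
f 92 93 94
f 92 94 74
f 93 71 95
f 93 95 94
f 94 95 96
f 94 96 74
f 95 71 97
f 95 97 96
f 96 97 98
f 96 98 74
f 97 71 99
f 97 99 98
f 98 99 100
f 98 100 74
f 99 71 101
f 99 101 100
f 100 101 102
f 100 102 74
f 101 71 103
f 101 103 102
f 102 103 104
f 102 104 74
f 103 71 72
f 103 72 104
f 104 72 73
f 104 73 74



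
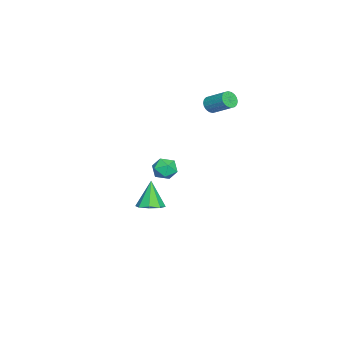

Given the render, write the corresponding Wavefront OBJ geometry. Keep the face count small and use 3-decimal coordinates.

v -2.022 -0.861 -4.761
v -1.545 -0.15 -4.517
v -2.718 -0.999 -2.999
v -2.163 0.018 -4.748
v -2.699 -0.328 -4.986
v -2.839 -0.986 -5.093
v -2.5 -1.571 -5.006
v -1.881 -1.739 -4.775
v -1.346 -1.393 -4.536
v -1.206 -0.735 -4.43
v -4.13 2.248 3.079
v -3.79 2.432 2.594
v -3.25 3.656 3.436
v -3.59 3.472 3.921
v -4.029 2.564 2.555
v -3.489 3.788 3.397
v -4.288 2.634 2.62
v -3.748 3.857 3.462
v -4.516 2.627 2.776
v -3.976 3.851 3.618
v -4.667 2.545 2.992
v -4.127 3.769 3.834
v -4.712 2.405 3.225
v -4.172 3.628 4.067
v -4.641 2.233 3.429
v -4.102 3.456 4.271
v -4.47 2.064 3.564
v -3.93 3.288 4.406
v -4.231 1.932 3.603
v -3.691 3.156 4.445
v -3.972 1.863 3.538
v -3.432 3.086 4.38
v -3.744 1.869 3.382
v -3.204 3.093 4.224
v -3.593 1.951 3.166
v -3.053 3.175 4.008
v -3.548 2.092 2.933
v -3.008 3.315 3.775
v -3.618 2.264 2.729
v -3.079 3.487 3.571
v 3.118 2.043 1.422
v 3.685 1.485 1.27
v 2.255 1.095 1.69
v 2.822 0.537 1.538
v 2.884 1.01 2.192
v 3.418 1.596 2.026
v 2.522 0.984 0.934
v 3.056 1.57 0.768
v 3.316 0.83 0.969
v 3.54 0.847 1.747
v 2.4 1.733 1.213
v 2.624 1.75 1.991
f 2 1 4
f 2 4 3
f 4 1 5
f 4 5 3
f 5 1 6
f 5 6 3
f 6 1 7
f 6 7 3
f 7 1 8
f 7 8 3
f 8 1 9
f 8 9 3
f 9 1 10
f 9 10 3
f 10 1 2
f 10 2 3
f 12 11 15
f 12 15 13
f 13 15 16
f 13 16 14
f 15 11 17
f 15 17 16
f 16 17 18
f 16 18 14
f 17 11 19
f 17 19 18
f 18 19 20
f 18 20 14
f 19 11 21
f 19 21 20
f 20 21 22
f 20 22 14
f 21 11 23
f 21 23 22
f 22 23 24
f 22 24 14
f 23 11 25
f 23 25 24
f 24 25 26
f 24 26 14
f 25 11 27
f 25 27 26
f 26 27 28
f 26 28 14
f 27 11 29
f 27 29 28
f 28 29 30
f 28 30 14
f 29 11 31
f 29 31 30
f 30 31 32
f 30 32 14
f 31 11 33
f 31 33 32
f 32 33 34
f 32 34 14
f 33 11 35
f 33 35 34
f 34 35 36
f 34 36 14
f 35 11 37
f 35 37 36
f 36 37 38
f 36 38 14
f 37 11 39
f 37 39 38
f 38 39 40
f 38 40 14
f 39 11 12
f 39 12 40
f 40 12 13
f 40 13 14
f 41 52 46
f 41 46 42
f 41 42 48
f 41 48 51
f 41 51 52
f 42 46 50
f 46 52 45
f 52 51 43
f 51 48 47
f 48 42 49
f 44 50 45
f 44 45 43
f 44 43 47
f 44 47 49
f 44 49 50
f 45 50 46
f 43 45 52
f 47 43 51
f 49 47 48
f 50 49 42



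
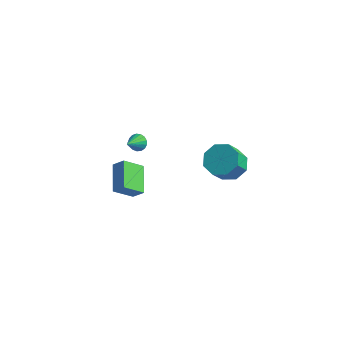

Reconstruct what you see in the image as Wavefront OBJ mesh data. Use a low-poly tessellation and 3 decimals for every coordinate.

v 0.975 4.447 -3.667
v 1.721 5.056 -3.179
v 1.692 4.102 -1.945
v 0.945 3.493 -2.433
v 0.951 5.302 -3.007
v 0.922 4.348 -1.773
v 0.195 5.047 -3.222
v 0.165 4.093 -1.988
v -0.105 4.441 -3.698
v -0.134 3.487 -2.463
v 0.228 3.838 -4.155
v 0.199 2.884 -2.921
v 0.998 3.592 -4.327
v 0.969 2.638 -3.093
v 1.755 3.847 -4.112
v 1.725 2.893 -2.878
v 2.054 4.453 -3.637
v 2.025 3.499 -2.402
v -1.474 -1.513 -0.508
v -2.125 -2.405 0.369
v -0.856 -1.388 0.077
v -1.507 -2.28 0.954
v -0.553 -2.86 -1.194
v -1.204 -3.752 -0.317
v 0.065 -2.735 -0.609
v -0.586 -3.627 0.268
v -1.927 -0.346 0.722
v -1.671 -0.07 1.137
v -1.913 -1.374 1.398
v -1.932 -0.038 1.189
v -2.192 -0.077 1.135
v -2.391 -0.178 0.986
v -2.483 -0.317 0.777
v -2.448 -0.463 0.555
v -2.294 -0.582 0.371
v -2.055 -0.647 0.267
v -1.787 -0.643 0.268
v -1.551 -0.572 0.373
v -1.401 -0.448 0.557
v -1.371 -0.301 0.779
v -1.469 -0.165 0.989
f 2 1 5
f 2 5 3
f 3 5 6
f 3 6 4
f 5 1 7
f 5 7 6
f 6 7 8
f 6 8 4
f 7 1 9
f 7 9 8
f 8 9 10
f 8 10 4
f 9 1 11
f 9 11 10
f 10 11 12
f 10 12 4
f 11 1 13
f 11 13 12
f 12 13 14
f 12 14 4
f 13 1 15
f 13 15 14
f 14 15 16
f 14 16 4
f 15 1 17
f 15 17 16
f 16 17 18
f 16 18 4
f 17 1 2
f 17 2 18
f 18 2 3
f 18 3 4
f 20 22 19
f 23 20 19
f 19 22 21
f 21 23 19
f 20 26 22
f 24 20 23
f 24 26 20
f 22 26 21
f 25 23 21
f 21 26 25
f 25 24 23
f 26 24 25
f 28 27 30
f 28 30 29
f 30 27 31
f 30 31 29
f 31 27 32
f 31 32 29
f 32 27 33
f 32 33 29
f 33 27 34
f 33 34 29
f 34 27 35
f 34 35 29
f 35 27 36
f 35 36 29
f 36 27 37
f 36 37 29
f 37 27 38
f 37 38 29
f 38 27 39
f 38 39 29
f 39 27 40
f 39 40 29
f 40 27 41
f 40 41 29
f 41 27 28
f 41 28 29



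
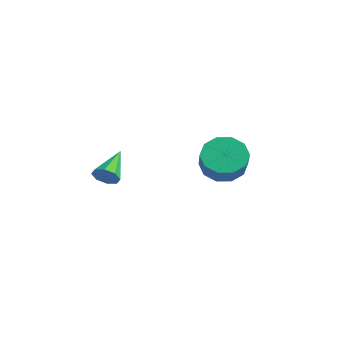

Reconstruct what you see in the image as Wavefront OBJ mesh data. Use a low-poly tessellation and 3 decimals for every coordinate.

v 0.7 -3.292 1.339
v 0.964 -3.481 1.88
v -0.22 -2.108 2.201
v 1.214 -3.129 1.665
v 1.164 -2.874 1.259
v 0.842 -2.863 0.9
v 0.437 -3.104 0.799
v 0.186 -3.456 1.014
v 0.236 -3.711 1.42
v 0.559 -3.722 1.778
v 0.778 2.262 0.901
v 1.503 2.232 0.156
v 2.527 1.668 1.174
v 1.802 1.698 1.919
v 1.535 2.807 0.441
v 2.559 2.243 1.459
v 1.278 3.174 0.903
v 2.302 2.61 1.921
v 0.83 3.192 1.363
v 1.854 2.628 2.381
v 0.363 2.855 1.647
v 1.386 2.291 2.665
v 0.053 2.292 1.646
v 1.077 1.728 2.664
v 0.021 1.717 1.361
v 1.045 1.153 2.379
v 0.278 1.35 0.899
v 1.302 0.786 1.917
v 0.726 1.332 0.439
v 1.75 0.768 1.457
v 1.194 1.669 0.155
v 2.217 1.105 1.173
f 2 1 4
f 2 4 3
f 4 1 5
f 4 5 3
f 5 1 6
f 5 6 3
f 6 1 7
f 6 7 3
f 7 1 8
f 7 8 3
f 8 1 9
f 8 9 3
f 9 1 10
f 9 10 3
f 10 1 2
f 10 2 3
f 12 11 15
f 12 15 13
f 13 15 16
f 13 16 14
f 15 11 17
f 15 17 16
f 16 17 18
f 16 18 14
f 17 11 19
f 17 19 18
f 18 19 20
f 18 20 14
f 19 11 21
f 19 21 20
f 20 21 22
f 20 22 14
f 21 11 23
f 21 23 22
f 22 23 24
f 22 24 14
f 23 11 25
f 23 25 24
f 24 25 26
f 24 26 14
f 25 11 27
f 25 27 26
f 26 27 28
f 26 28 14
f 27 11 29
f 27 29 28
f 28 29 30
f 28 30 14
f 29 11 31
f 29 31 30
f 30 31 32
f 30 32 14
f 31 11 12
f 31 12 32
f 32 12 13
f 32 13 14



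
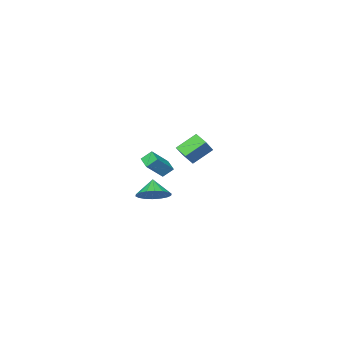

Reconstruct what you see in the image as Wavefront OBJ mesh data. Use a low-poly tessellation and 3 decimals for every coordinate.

v 3.908 1.706 -1.37
v 4.784 1.13 -1.212
v 3.372 1.154 -0.41
v 4.861 1.513 -0.948
v 4.75 1.935 -0.768
v 4.472 2.311 -0.706
v 4.082 2.567 -0.777
v 3.658 2.653 -0.964
v 3.283 2.551 -1.232
v 3.032 2.282 -1.527
v 2.955 1.899 -1.791
v 3.066 1.478 -1.972
v 3.344 1.102 -2.033
v 3.734 0.845 -1.963
v 4.158 0.759 -1.775
v 4.533 0.861 -1.508
v -5.198 -1.604 -1.055
v -5.265 -2.471 -0.581
v -3.91 -1.078 0.087
v -3.977 -1.945 0.561
v -4.023 -2.255 -2.081
v -4.09 -3.122 -1.607
v -2.735 -1.729 -0.939
v -2.802 -2.596 -0.465
v -1.56 -2.117 -1.159
v -0.29 -2.306 -0.015
v -1.128 -1.256 -1.496
v 0.142 -1.446 -0.351
v -1.082 -2.594 -1.769
v 0.188 -2.784 -0.624
v -0.65 -1.734 -2.105
v 0.62 -1.923 -0.961
f 2 1 4
f 2 4 3
f 4 1 5
f 4 5 3
f 5 1 6
f 5 6 3
f 6 1 7
f 6 7 3
f 7 1 8
f 7 8 3
f 8 1 9
f 8 9 3
f 9 1 10
f 9 10 3
f 10 1 11
f 10 11 3
f 11 1 12
f 11 12 3
f 12 1 13
f 12 13 3
f 13 1 14
f 13 14 3
f 14 1 15
f 14 15 3
f 15 1 16
f 15 16 3
f 16 1 2
f 16 2 3
f 18 20 17
f 21 18 17
f 17 20 19
f 19 21 17
f 18 24 20
f 22 18 21
f 22 24 18
f 20 24 19
f 23 21 19
f 19 24 23
f 23 22 21
f 24 22 23
f 26 28 25
f 29 26 25
f 25 28 27
f 27 29 25
f 26 32 28
f 30 26 29
f 30 32 26
f 28 32 27
f 31 29 27
f 27 32 31
f 31 30 29
f 32 30 31



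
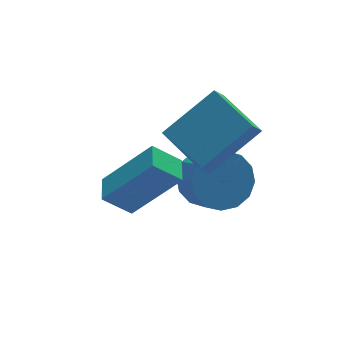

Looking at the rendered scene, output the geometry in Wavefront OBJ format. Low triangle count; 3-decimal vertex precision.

v 0.124 -3.608 -3.115
v -0.628 -3.27 -2.386
v 0.512 -2.83 -3.074
v -0.24 -2.493 -2.346
v 1.36 -4.307 -1.514
v 0.608 -3.97 -0.786
v 1.748 -3.53 -1.474
v 0.996 -3.192 -0.745
v 2.374 -4.028 -1.937
v 1.893 -4.316 -1.259
v 2.039 -2.422 -1.492
v 1.558 -2.71 -0.814
v 4.042 -4.01 -0.746
v 3.561 -4.298 -0.068
v 3.707 -2.404 -0.301
v 3.226 -2.692 0.377
v 2.997 -2.797 -3.531
v 3.931 -2.984 -3.866
v 3.977 -3.831 -3.264
v 3.043 -3.643 -2.929
v 3.997 -2.681 -3.445
v 4.043 -3.528 -2.843
v 3.794 -2.409 -3.047
v 3.84 -3.256 -2.445
v 3.378 -2.241 -2.779
v 3.424 -3.088 -2.177
v 2.86 -2.222 -2.712
v 2.906 -3.068 -2.11
v 2.379 -2.356 -2.865
v 2.425 -3.203 -2.263
v 2.063 -2.609 -3.196
v 2.109 -3.456 -2.594
v 1.997 -2.912 -3.617
v 2.043 -3.759 -3.015
v 2.2 -3.184 -4.015
v 2.246 -4.031 -3.413
v 2.616 -3.352 -4.283
v 2.662 -4.199 -3.681
v 3.134 -3.372 -4.35
v 3.18 -4.218 -3.748
v 3.615 -3.237 -4.197
v 3.661 -4.084 -3.595
f 2 4 1
f 5 2 1
f 1 4 3
f 3 5 1
f 2 8 4
f 6 2 5
f 6 8 2
f 4 8 3
f 7 5 3
f 3 8 7
f 7 6 5
f 8 6 7
f 10 12 9
f 13 10 9
f 9 12 11
f 11 13 9
f 10 16 12
f 14 10 13
f 14 16 10
f 12 16 11
f 15 13 11
f 11 16 15
f 15 14 13
f 16 14 15
f 18 17 21
f 18 21 19
f 19 21 22
f 19 22 20
f 21 17 23
f 21 23 22
f 22 23 24
f 22 24 20
f 23 17 25
f 23 25 24
f 24 25 26
f 24 26 20
f 25 17 27
f 25 27 26
f 26 27 28
f 26 28 20
f 27 17 29
f 27 29 28
f 28 29 30
f 28 30 20
f 29 17 31
f 29 31 30
f 30 31 32
f 30 32 20
f 31 17 33
f 31 33 32
f 32 33 34
f 32 34 20
f 33 17 35
f 33 35 34
f 34 35 36
f 34 36 20
f 35 17 37
f 35 37 36
f 36 37 38
f 36 38 20
f 37 17 39
f 37 39 38
f 38 39 40
f 38 40 20
f 39 17 41
f 39 41 40
f 40 41 42
f 40 42 20
f 41 17 18
f 41 18 42
f 42 18 19
f 42 19 20



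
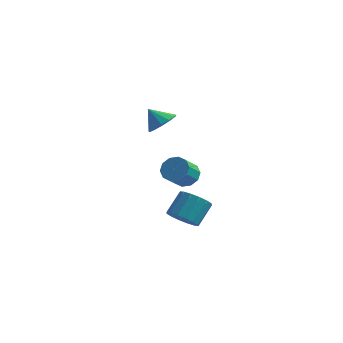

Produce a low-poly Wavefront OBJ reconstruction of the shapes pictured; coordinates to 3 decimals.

v 2.454 -3.452 -3.305
v 2.878 -2.925 -3.928
v 3.15 -1.88 -2.858
v 2.726 -2.408 -2.235
v 2.421 -2.79 -3.943
v 2.693 -1.746 -2.873
v 1.973 -2.833 -3.787
v 2.246 -1.789 -2.717
v 1.654 -3.042 -3.502
v 1.926 -1.998 -2.432
v 1.549 -3.361 -3.164
v 1.822 -2.316 -2.094
v 1.687 -3.704 -2.864
v 1.959 -2.66 -1.794
v 2.03 -3.98 -2.682
v 2.302 -2.935 -1.612
v 2.487 -4.114 -2.667
v 2.759 -3.07 -1.597
v 2.934 -4.071 -2.823
v 3.207 -3.027 -1.753
v 3.254 -3.862 -3.108
v 3.526 -2.818 -2.038
v 3.358 -3.544 -3.446
v 3.631 -2.499 -2.376
v 3.221 -3.2 -3.746
v 3.493 -2.156 -2.676
v 1.814 -1.657 -1.086
v 2.271 -1.268 -0.543
v 2.123 -2.313 0.33
v 1.666 -2.703 -0.214
v 1.794 -1.137 -0.466
v 1.646 -2.182 0.407
v 1.324 -1.204 -0.627
v 1.177 -2.25 0.246
v 1.042 -1.445 -0.963
v 0.894 -2.49 -0.09
v 1.055 -1.767 -1.346
v 0.907 -2.812 -0.473
v 1.357 -2.047 -1.63
v 1.209 -3.092 -0.757
v 1.834 -2.178 -1.707
v 1.686 -3.223 -0.834
v 2.303 -2.11 -1.546
v 2.156 -3.156 -0.673
v 2.586 -1.87 -1.21
v 2.438 -2.915 -0.337
v 2.573 -1.548 -0.827
v 2.425 -2.593 0.046
v -2.047 3.708 -0.496
v -1.494 4.299 0.019
v -2.893 3.652 0.476
v -1.835 4.614 -0.259
v -2.243 4.641 -0.612
v -2.589 4.372 -0.929
v -2.764 3.892 -1.108
v -2.71 3.354 -1.093
v -2.447 2.928 -0.889
v -2.056 2.75 -0.56
v -1.663 2.876 -0.21
v -1.391 3.267 0.048
v -1.328 3.797 0.134
f 2 1 5
f 2 5 3
f 3 5 6
f 3 6 4
f 5 1 7
f 5 7 6
f 6 7 8
f 6 8 4
f 7 1 9
f 7 9 8
f 8 9 10
f 8 10 4
f 9 1 11
f 9 11 10
f 10 11 12
f 10 12 4
f 11 1 13
f 11 13 12
f 12 13 14
f 12 14 4
f 13 1 15
f 13 15 14
f 14 15 16
f 14 16 4
f 15 1 17
f 15 17 16
f 16 17 18
f 16 18 4
f 17 1 19
f 17 19 18
f 18 19 20
f 18 20 4
f 19 1 21
f 19 21 20
f 20 21 22
f 20 22 4
f 21 1 23
f 21 23 22
f 22 23 24
f 22 24 4
f 23 1 25
f 23 25 24
f 24 25 26
f 24 26 4
f 25 1 2
f 25 2 26
f 26 2 3
f 26 3 4
f 28 27 31
f 28 31 29
f 29 31 32
f 29 32 30
f 31 27 33
f 31 33 32
f 32 33 34
f 32 34 30
f 33 27 35
f 33 35 34
f 34 35 36
f 34 36 30
f 35 27 37
f 35 37 36
f 36 37 38
f 36 38 30
f 37 27 39
f 37 39 38
f 38 39 40
f 38 40 30
f 39 27 41
f 39 41 40
f 40 41 42
f 40 42 30
f 41 27 43
f 41 43 42
f 42 43 44
f 42 44 30
f 43 27 45
f 43 45 44
f 44 45 46
f 44 46 30
f 45 27 47
f 45 47 46
f 46 47 48
f 46 48 30
f 47 27 28
f 47 28 48
f 48 28 29
f 48 29 30
f 50 49 52
f 50 52 51
f 52 49 53
f 52 53 51
f 53 49 54
f 53 54 51
f 54 49 55
f 54 55 51
f 55 49 56
f 55 56 51
f 56 49 57
f 56 57 51
f 57 49 58
f 57 58 51
f 58 49 59
f 58 59 51
f 59 49 60
f 59 60 51
f 60 49 61
f 60 61 51
f 61 49 50
f 61 50 51



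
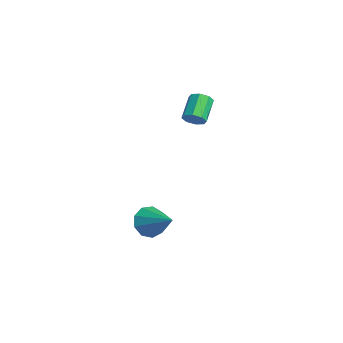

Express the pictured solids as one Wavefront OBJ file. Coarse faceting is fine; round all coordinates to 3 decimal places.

v 2.543 -1.624 -4.366
v 3.113 -2.325 -4.921
v 4.317 -1.016 -3.314
v 3.099 -1.688 -5.266
v 2.825 -1.021 -5.19
v 2.419 -0.636 -4.729
v 2.071 -0.714 -4.097
v 1.944 -1.218 -3.592
v 2.098 -1.912 -3.448
v 2.459 -2.472 -3.734
v 2.86 -2.635 -4.316
v 1.207 1.481 2.223
v 1.534 1.255 2.799
v 0.48 2.113 3.734
v 0.153 2.339 3.157
v 1.741 1.713 2.612
v 0.686 2.571 3.547
v 1.635 2.035 2.197
v 0.58 2.893 3.132
v 1.278 2.032 1.797
v 0.224 2.89 2.732
v 0.88 1.707 1.646
v -0.174 2.565 2.581
v 0.674 1.249 1.833
v -0.381 2.107 2.768
v 0.78 0.927 2.248
v -0.275 1.785 3.183
v 1.136 0.93 2.648
v 0.082 1.788 3.583
f 2 1 4
f 2 4 3
f 4 1 5
f 4 5 3
f 5 1 6
f 5 6 3
f 6 1 7
f 6 7 3
f 7 1 8
f 7 8 3
f 8 1 9
f 8 9 3
f 9 1 10
f 9 10 3
f 10 1 11
f 10 11 3
f 11 1 2
f 11 2 3
f 13 12 16
f 13 16 14
f 14 16 17
f 14 17 15
f 16 12 18
f 16 18 17
f 17 18 19
f 17 19 15
f 18 12 20
f 18 20 19
f 19 20 21
f 19 21 15
f 20 12 22
f 20 22 21
f 21 22 23
f 21 23 15
f 22 12 24
f 22 24 23
f 23 24 25
f 23 25 15
f 24 12 26
f 24 26 25
f 25 26 27
f 25 27 15
f 26 12 28
f 26 28 27
f 27 28 29
f 27 29 15
f 28 12 13
f 28 13 29
f 29 13 14
f 29 14 15



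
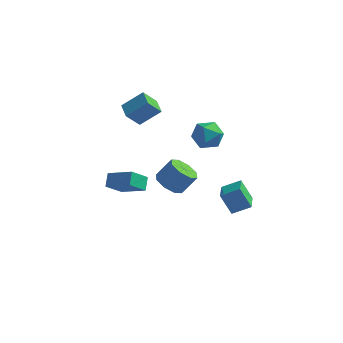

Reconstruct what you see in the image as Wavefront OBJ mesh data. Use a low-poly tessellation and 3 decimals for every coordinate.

v 0.325 4.022 2.689
v 0.817 4.072 1.845
v -0.617 2.908 2.075
v -0.125 2.958 1.231
v 0.305 2.585 2.027
v 0.887 3.274 2.406
v -0.687 3.706 1.514
v -0.105 4.395 1.893
v 0.191 3.876 1.119
v 0.804 3.184 1.436
v -0.604 3.796 2.484
v 0.009 3.104 2.801
v -2.285 -2.912 1.426
v -2.831 -3.679 2.263
v -2.412 -2.26 1.94
v -2.959 -3.027 2.777
v -0.881 -3.173 2.103
v -1.428 -3.94 2.94
v -1.009 -2.521 2.617
v -1.555 -3.288 3.454
v -1.195 1.066 -0.601
v -0.619 0.378 -0.672
v 0.071 0.846 0.39
v -0.505 1.534 0.461
v -0.423 0.925 -1.041
v 0.267 1.393 0.021
v -0.679 1.555 -1.152
v 0.012 2.023 -0.091
v -1.237 1.898 -0.941
v -0.547 2.366 0.121
v -1.771 1.754 -0.53
v -1.081 2.222 0.532
v -1.967 1.207 -0.161
v -1.277 1.675 0.901
v -1.712 0.577 -0.049
v -1.021 1.045 1.012
v -1.153 0.234 -0.261
v -0.463 0.702 0.801
v 2.802 -0.478 -0.754
v 2.131 -0.383 0.413
v 2.473 0.725 -1.041
v 1.802 0.821 0.126
v 3.738 -0.101 -0.246
v 3.067 -0.005 0.921
v 3.409 1.103 -0.533
v 2.738 1.198 0.634
v -4.85 3.622 3.037
v -3.81 4.177 3.98
v -4.294 4.204 2.081
v -3.253 4.759 3.024
v -4.267 2.801 2.876
v -3.226 3.356 3.819
v -3.71 3.383 1.92
v -2.67 3.938 2.863
f 1 12 6
f 1 6 2
f 1 2 8
f 1 8 11
f 1 11 12
f 2 6 10
f 6 12 5
f 12 11 3
f 11 8 7
f 8 2 9
f 4 10 5
f 4 5 3
f 4 3 7
f 4 7 9
f 4 9 10
f 5 10 6
f 3 5 12
f 7 3 11
f 9 7 8
f 10 9 2
f 14 16 13
f 17 14 13
f 13 16 15
f 15 17 13
f 14 20 16
f 18 14 17
f 18 20 14
f 16 20 15
f 19 17 15
f 15 20 19
f 19 18 17
f 20 18 19
f 22 21 25
f 22 25 23
f 23 25 26
f 23 26 24
f 25 21 27
f 25 27 26
f 26 27 28
f 26 28 24
f 27 21 29
f 27 29 28
f 28 29 30
f 28 30 24
f 29 21 31
f 29 31 30
f 30 31 32
f 30 32 24
f 31 21 33
f 31 33 32
f 32 33 34
f 32 34 24
f 33 21 35
f 33 35 34
f 34 35 36
f 34 36 24
f 35 21 37
f 35 37 36
f 36 37 38
f 36 38 24
f 37 21 22
f 37 22 38
f 38 22 23
f 38 23 24
f 40 42 39
f 43 40 39
f 39 42 41
f 41 43 39
f 40 46 42
f 44 40 43
f 44 46 40
f 42 46 41
f 45 43 41
f 41 46 45
f 45 44 43
f 46 44 45
f 48 50 47
f 51 48 47
f 47 50 49
f 49 51 47
f 48 54 50
f 52 48 51
f 52 54 48
f 50 54 49
f 53 51 49
f 49 54 53
f 53 52 51
f 54 52 53



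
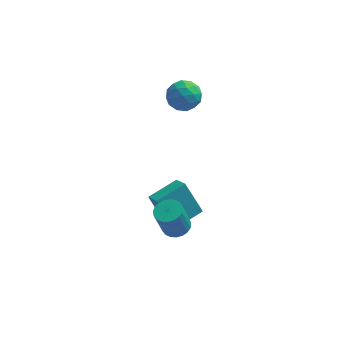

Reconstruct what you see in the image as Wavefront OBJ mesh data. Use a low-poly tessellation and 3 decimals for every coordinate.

v -2.457 -3.294 -1.6
v -1.903 -2.923 -1.389
v -2.268 -3.275 0.191
v -2.823 -3.646 -0.02
v -2.113 -2.721 -1.393
v -2.478 -3.073 0.188
v -2.382 -2.618 -1.432
v -2.747 -2.971 0.148
v -2.665 -2.633 -1.501
v -3.03 -2.985 0.08
v -2.912 -2.761 -1.587
v -3.277 -3.114 -0.006
v -3.08 -2.982 -1.675
v -3.445 -3.334 -0.094
v -3.14 -3.257 -1.75
v -3.505 -3.609 -0.169
v -3.083 -3.538 -1.799
v -3.448 -3.89 -0.218
v -2.917 -3.777 -1.814
v -3.282 -4.129 -0.233
v -2.672 -3.932 -1.792
v -3.037 -4.284 -0.211
v -2.39 -3.977 -1.737
v -2.755 -4.329 -0.156
v -2.119 -3.904 -1.658
v -2.484 -4.256 -0.078
v -1.907 -3.725 -1.569
v -2.272 -4.078 0.011
v -1.79 -3.472 -1.486
v -2.155 -3.825 0.095
v -1.789 -3.188 -1.422
v -2.154 -3.541 0.158
v -3.974 -1.2 -1.696
v -3.509 -1.88 -1.243
v -2.737 -0.119 -1.342
v -2.272 -0.8 -0.89
v -3.088 -1.68 -3.33
v -2.623 -2.361 -2.878
v -1.851 -0.6 -2.977
v -1.386 -1.28 -2.524
v -3.225 2.057 3.542
v -2.711 2.127 4.295
v -2.349 0.973 3.045
v -1.835 1.043 3.798
v -2.687 0.714 3.854
v -3.228 1.385 4.162
v -1.832 1.715 3.178
v -2.373 2.386 3.486
v -1.85 1.916 4.071
v -2.379 1.297 4.489
v -2.681 1.803 2.851
v -3.21 1.184 3.269
v -3.045 2.187 3.962
v -2.015 0.913 3.378
v -2.516 0.72 3.411
v -2.214 0.761 3.854
v -3.349 1.751 3.884
v -3.047 1.792 4.327
v -3.033 0.962 4.067
v -2.013 1.308 3.013
v -1.711 1.349 3.456
v -2.846 2.339 3.486
v -2.544 2.38 3.929
v -2.027 2.138 3.273
v -2.237 2.104 4.273
v -1.722 1.467 3.981
v -1.72 1.862 3.617
v -2.038 2.256 3.797
v -2.547 1.741 4.519
v -2.032 1.103 4.227
v -2.533 0.91 4.26
v -2.852 1.304 4.44
v -2.041 1.616 4.387
v -3.028 1.997 3.113
v -2.513 1.359 2.821
v -2.208 1.796 2.9
v -2.527 2.19 3.08
v -3.338 1.633 3.359
v -2.823 0.996 3.067
v -3.022 0.844 3.543
v -3.34 1.238 3.723
v -3.019 1.484 2.953
f 2 1 5
f 2 5 3
f 3 5 6
f 3 6 4
f 5 1 7
f 5 7 6
f 6 7 8
f 6 8 4
f 7 1 9
f 7 9 8
f 8 9 10
f 8 10 4
f 9 1 11
f 9 11 10
f 10 11 12
f 10 12 4
f 11 1 13
f 11 13 12
f 12 13 14
f 12 14 4
f 13 1 15
f 13 15 14
f 14 15 16
f 14 16 4
f 15 1 17
f 15 17 16
f 16 17 18
f 16 18 4
f 17 1 19
f 17 19 18
f 18 19 20
f 18 20 4
f 19 1 21
f 19 21 20
f 20 21 22
f 20 22 4
f 21 1 23
f 21 23 22
f 22 23 24
f 22 24 4
f 23 1 25
f 23 25 24
f 24 25 26
f 24 26 4
f 25 1 27
f 25 27 26
f 26 27 28
f 26 28 4
f 27 1 29
f 27 29 28
f 28 29 30
f 28 30 4
f 29 1 31
f 29 31 30
f 30 31 32
f 30 32 4
f 31 1 2
f 31 2 32
f 32 2 3
f 32 3 4
f 34 36 33
f 37 34 33
f 33 36 35
f 35 37 33
f 34 40 36
f 38 34 37
f 38 40 34
f 36 40 35
f 39 37 35
f 35 40 39
f 39 38 37
f 40 38 39
f 41 78 57
f 78 52 81
f 57 81 46
f 78 81 57
f 41 57 53
f 57 46 58
f 53 58 42
f 57 58 53
f 41 53 62
f 53 42 63
f 62 63 48
f 53 63 62
f 41 62 74
f 62 48 77
f 74 77 51
f 62 77 74
f 41 74 78
f 74 51 82
f 78 82 52
f 74 82 78
f 42 58 69
f 58 46 72
f 69 72 50
f 58 72 69
f 46 81 59
f 81 52 80
f 59 80 45
f 81 80 59
f 52 82 79
f 82 51 75
f 79 75 43
f 82 75 79
f 51 77 76
f 77 48 64
f 76 64 47
f 77 64 76
f 48 63 68
f 63 42 65
f 68 65 49
f 63 65 68
f 44 70 56
f 70 50 71
f 56 71 45
f 70 71 56
f 44 56 54
f 56 45 55
f 54 55 43
f 56 55 54
f 44 54 61
f 54 43 60
f 61 60 47
f 54 60 61
f 44 61 66
f 61 47 67
f 66 67 49
f 61 67 66
f 44 66 70
f 66 49 73
f 70 73 50
f 66 73 70
f 45 71 59
f 71 50 72
f 59 72 46
f 71 72 59
f 43 55 79
f 55 45 80
f 79 80 52
f 55 80 79
f 47 60 76
f 60 43 75
f 76 75 51
f 60 75 76
f 49 67 68
f 67 47 64
f 68 64 48
f 67 64 68
f 50 73 69
f 73 49 65
f 69 65 42
f 73 65 69



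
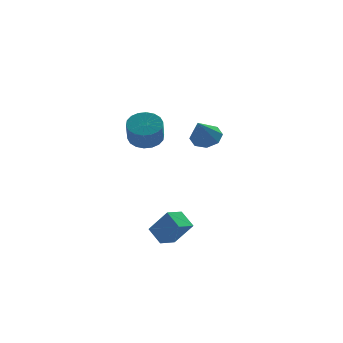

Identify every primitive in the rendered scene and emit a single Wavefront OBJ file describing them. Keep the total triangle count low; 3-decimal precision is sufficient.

v -2.389 -2.567 -4.578
v -3.015 -1.724 -3.846
v -1.597 -1.748 -4.844
v -2.223 -0.905 -4.112
v -1.377 -3.075 -3.128
v -2.003 -2.232 -2.396
v -0.585 -2.256 -3.394
v -1.211 -1.413 -2.662
v 0.319 4.44 1.041
v 0.986 4.867 1.636
v -0.199 3.22 2.499
v 0.307 5.201 1.675
v -0.365 5.09 1.342
v -0.636 4.598 0.834
v -0.348 4.014 0.447
v 0.331 3.679 0.408
v 1.003 3.791 0.74
v 1.274 4.282 1.249
v -3.152 -0.431 2.66
v -2.624 0.254 3.183
v -2.681 -0.665 4.443
v -3.208 -1.349 3.92
v -3.05 0.379 3.255
v -3.106 -0.539 4.515
v -3.495 0.344 3.209
v -3.552 -0.574 4.469
v -3.873 0.155 3.055
v -3.93 -0.763 4.315
v -4.108 -0.149 2.822
v -4.165 -1.068 4.082
v -4.153 -0.51 2.558
v -4.21 -1.428 3.817
v -4 -0.854 2.313
v -4.057 -1.773 3.573
v -3.679 -1.115 2.137
v -3.736 -2.034 3.397
v -3.254 -1.241 2.065
v -3.31 -2.159 3.325
v -2.808 -1.206 2.111
v -2.865 -2.124 3.371
v -2.43 -1.017 2.265
v -2.487 -1.935 3.525
v -2.195 -0.712 2.498
v -2.252 -1.631 3.758
v -2.15 -0.352 2.763
v -2.207 -1.27 4.022
v -2.303 -0.007 3.007
v -2.36 -0.926 4.267
f 2 4 1
f 5 2 1
f 1 4 3
f 3 5 1
f 2 8 4
f 6 2 5
f 6 8 2
f 4 8 3
f 7 5 3
f 3 8 7
f 7 6 5
f 8 6 7
f 10 9 12
f 10 12 11
f 12 9 13
f 12 13 11
f 13 9 14
f 13 14 11
f 14 9 15
f 14 15 11
f 15 9 16
f 15 16 11
f 16 9 17
f 16 17 11
f 17 9 18
f 17 18 11
f 18 9 10
f 18 10 11
f 20 19 23
f 20 23 21
f 21 23 24
f 21 24 22
f 23 19 25
f 23 25 24
f 24 25 26
f 24 26 22
f 25 19 27
f 25 27 26
f 26 27 28
f 26 28 22
f 27 19 29
f 27 29 28
f 28 29 30
f 28 30 22
f 29 19 31
f 29 31 30
f 30 31 32
f 30 32 22
f 31 19 33
f 31 33 32
f 32 33 34
f 32 34 22
f 33 19 35
f 33 35 34
f 34 35 36
f 34 36 22
f 35 19 37
f 35 37 36
f 36 37 38
f 36 38 22
f 37 19 39
f 37 39 38
f 38 39 40
f 38 40 22
f 39 19 41
f 39 41 40
f 40 41 42
f 40 42 22
f 41 19 43
f 41 43 42
f 42 43 44
f 42 44 22
f 43 19 45
f 43 45 44
f 44 45 46
f 44 46 22
f 45 19 47
f 45 47 46
f 46 47 48
f 46 48 22
f 47 19 20
f 47 20 48
f 48 20 21
f 48 21 22



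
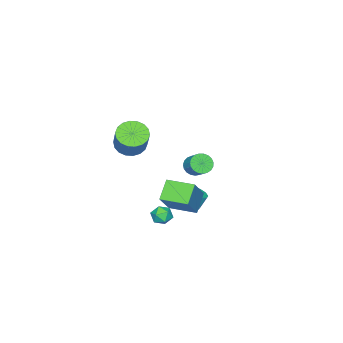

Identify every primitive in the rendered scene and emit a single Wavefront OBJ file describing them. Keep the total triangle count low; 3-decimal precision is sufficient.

v -3.037 -0.465 -1.937
v -2.484 -0.361 -2.385
v -2.069 0.428 -1.691
v -2.623 0.325 -1.243
v -2.684 -0.165 -2.489
v -2.27 0.624 -1.794
v -2.946 -0.02 -2.496
v -2.532 0.769 -1.802
v -3.224 0.047 -2.408
v -2.809 0.837 -1.713
v -3.47 0.027 -2.237
v -3.055 0.816 -1.543
v -3.64 -0.079 -2.015
v -3.225 0.71 -1.321
v -3.707 -0.251 -1.78
v -3.292 0.538 -1.085
v -3.658 -0.46 -1.571
v -3.243 0.329 -0.877
v -3.501 -0.67 -1.426
v -3.086 0.119 -0.732
v -3.264 -0.845 -1.369
v -2.849 -0.056 -0.675
v -2.988 -0.953 -1.411
v -2.574 -0.164 -0.717
v -2.721 -0.978 -1.543
v -2.306 -0.188 -0.849
v -2.508 -0.913 -1.744
v -2.093 -0.124 -1.049
v -2.387 -0.771 -1.978
v -1.972 0.018 -1.283
v -2.378 -0.576 -2.205
v -1.963 0.213 -1.51
v 2.701 -0.698 2.804
v 3.253 -1.44 2.897
v 4.032 -0.684 4.308
v 3.479 0.058 4.216
v 3.471 -1.194 2.645
v 4.249 -0.438 4.057
v 3.536 -0.85 2.425
v 4.315 -0.094 3.836
v 3.436 -0.476 2.28
v 4.214 0.28 3.691
v 3.19 -0.145 2.239
v 3.968 0.61 3.65
v 2.847 0.076 2.309
v 3.626 0.831 3.72
v 2.475 0.143 2.478
v 3.254 0.899 3.889
v 2.148 0.044 2.712
v 2.927 0.8 4.123
v 1.931 -0.202 2.963
v 2.709 0.554 4.375
v 1.865 -0.546 3.184
v 2.644 0.21 4.595
v 1.966 -0.92 3.329
v 2.744 -0.164 4.74
v 2.212 -1.25 3.37
v 2.99 -0.495 4.781
v 2.554 -1.471 3.3
v 3.333 -0.716 4.711
v 2.926 -1.539 3.131
v 3.705 -0.783 4.542
v 0.818 0.438 -3.413
v 1.178 0.499 -4.016
v 0.362 -0.539 -3.784
v 0.722 -0.478 -4.387
v 1.063 -0.612 -3.785
v 1.345 -0.008 -3.556
v 0.195 -0.032 -4.244
v 0.477 0.572 -4.015
v 0.793 0.208 -4.529
v 1.329 -0.15 -4.245
v 0.211 0.11 -3.555
v 0.747 -0.248 -3.271
v -0.716 0.775 -3.477
v -0.11 0.592 -3.177
v -0.479 0.901 -2.243
v -1.084 1.085 -2.543
v -0.078 1.005 -3.301
v -0.447 1.314 -2.368
v -0.29 1.331 -3.492
v -0.659 1.64 -2.559
v -0.664 1.444 -3.678
v -1.033 1.753 -2.744
v -1.058 1.302 -3.786
v -1.427 1.611 -2.853
v -1.321 0.959 -3.777
v -1.69 1.268 -2.843
v -1.353 0.546 -3.652
v -1.722 0.855 -2.719
v -1.141 0.22 -3.461
v -1.51 0.529 -2.528
v -0.767 0.107 -3.276
v -1.136 0.416 -2.342
v -0.373 0.249 -3.167
v -0.742 0.558 -2.234
v 1.226 0.81 -2.697
v 0.205 0.538 -1.763
v 0.791 2.412 -2.705
v -0.23 2.14 -1.772
v 2.63 1.2 -1.048
v 1.609 0.928 -0.115
v 2.195 2.802 -1.057
v 1.174 2.53 -0.123
f 2 1 5
f 2 5 3
f 3 5 6
f 3 6 4
f 5 1 7
f 5 7 6
f 6 7 8
f 6 8 4
f 7 1 9
f 7 9 8
f 8 9 10
f 8 10 4
f 9 1 11
f 9 11 10
f 10 11 12
f 10 12 4
f 11 1 13
f 11 13 12
f 12 13 14
f 12 14 4
f 13 1 15
f 13 15 14
f 14 15 16
f 14 16 4
f 15 1 17
f 15 17 16
f 16 17 18
f 16 18 4
f 17 1 19
f 17 19 18
f 18 19 20
f 18 20 4
f 19 1 21
f 19 21 20
f 20 21 22
f 20 22 4
f 21 1 23
f 21 23 22
f 22 23 24
f 22 24 4
f 23 1 25
f 23 25 24
f 24 25 26
f 24 26 4
f 25 1 27
f 25 27 26
f 26 27 28
f 26 28 4
f 27 1 29
f 27 29 28
f 28 29 30
f 28 30 4
f 29 1 31
f 29 31 30
f 30 31 32
f 30 32 4
f 31 1 2
f 31 2 32
f 32 2 3
f 32 3 4
f 34 33 37
f 34 37 35
f 35 37 38
f 35 38 36
f 37 33 39
f 37 39 38
f 38 39 40
f 38 40 36
f 39 33 41
f 39 41 40
f 40 41 42
f 40 42 36
f 41 33 43
f 41 43 42
f 42 43 44
f 42 44 36
f 43 33 45
f 43 45 44
f 44 45 46
f 44 46 36
f 45 33 47
f 45 47 46
f 46 47 48
f 46 48 36
f 47 33 49
f 47 49 48
f 48 49 50
f 48 50 36
f 49 33 51
f 49 51 50
f 50 51 52
f 50 52 36
f 51 33 53
f 51 53 52
f 52 53 54
f 52 54 36
f 53 33 55
f 53 55 54
f 54 55 56
f 54 56 36
f 55 33 57
f 55 57 56
f 56 57 58
f 56 58 36
f 57 33 59
f 57 59 58
f 58 59 60
f 58 60 36
f 59 33 61
f 59 61 60
f 60 61 62
f 60 62 36
f 61 33 34
f 61 34 62
f 62 34 35
f 62 35 36
f 63 74 68
f 63 68 64
f 63 64 70
f 63 70 73
f 63 73 74
f 64 68 72
f 68 74 67
f 74 73 65
f 73 70 69
f 70 64 71
f 66 72 67
f 66 67 65
f 66 65 69
f 66 69 71
f 66 71 72
f 67 72 68
f 65 67 74
f 69 65 73
f 71 69 70
f 72 71 64
f 76 75 79
f 76 79 77
f 77 79 80
f 77 80 78
f 79 75 81
f 79 81 80
f 80 81 82
f 80 82 78
f 81 75 83
f 81 83 82
f 82 83 84
f 82 84 78
f 83 75 85
f 83 85 84
f 84 85 86
f 84 86 78
f 85 75 87
f 85 87 86
f 86 87 88
f 86 88 78
f 87 75 89
f 87 89 88
f 88 89 90
f 88 90 78
f 89 75 91
f 89 91 90
f 90 91 92
f 90 92 78
f 91 75 93
f 91 93 92
f 92 93 94
f 92 94 78
f 93 75 95
f 93 95 94
f 94 95 96
f 94 96 78
f 95 75 76
f 95 76 96
f 96 76 77
f 96 77 78
f 98 100 97
f 101 98 97
f 97 100 99
f 99 101 97
f 98 104 100
f 102 98 101
f 102 104 98
f 100 104 99
f 103 101 99
f 99 104 103
f 103 102 101
f 104 102 103

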